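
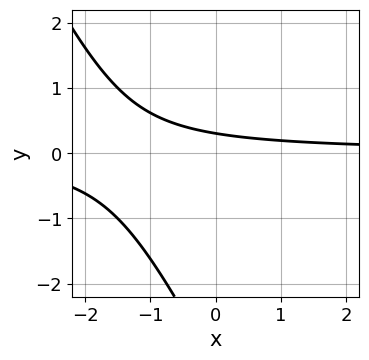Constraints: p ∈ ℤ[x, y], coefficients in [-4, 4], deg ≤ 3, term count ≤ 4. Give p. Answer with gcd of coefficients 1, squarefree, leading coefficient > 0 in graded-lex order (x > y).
2*x*y + y^2 + 3*y - 1

The degree is 2 — the shape is more complex than any degree-1 curve.
From the axis intercepts and sections: no x-intercept at any integer in the box.
Together with the visible shape, these determine p as stated.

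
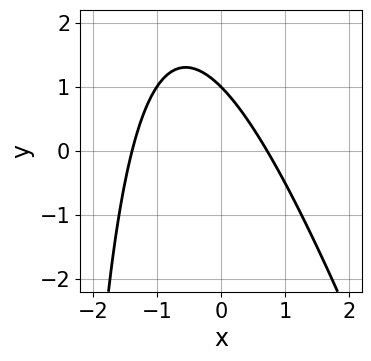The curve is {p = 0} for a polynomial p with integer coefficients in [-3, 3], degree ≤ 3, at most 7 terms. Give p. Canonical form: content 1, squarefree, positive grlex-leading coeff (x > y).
3*x^2 + x*y + 2*x + 3*y - 3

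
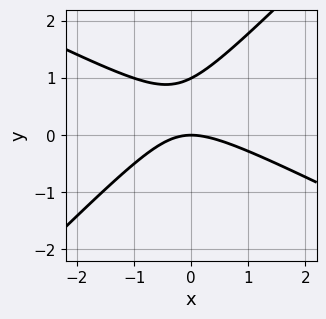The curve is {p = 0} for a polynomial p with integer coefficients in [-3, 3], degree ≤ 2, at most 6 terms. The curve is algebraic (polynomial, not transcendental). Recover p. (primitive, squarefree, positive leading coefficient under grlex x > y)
x^2 + x*y - 2*y^2 + 2*y

First, the degree is 2 — a generic line meets the curve in up to 2 points.
Next, from the axis intercepts and sections: among the integer gridlines, it crosses the y-axis at y ∈ {0, 1}; it meets the x-axis at x = 0 (among the integer gridlines).
Finally, the integer polynomial consistent with all of this is the stated p.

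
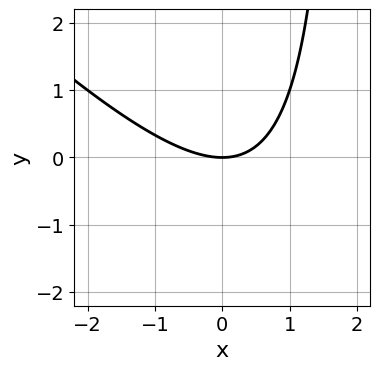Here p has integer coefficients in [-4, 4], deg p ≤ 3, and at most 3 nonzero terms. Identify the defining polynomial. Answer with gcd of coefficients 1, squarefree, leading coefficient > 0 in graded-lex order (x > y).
x^2 + x*y - 2*y

(a) deg p = 2. The shape is more complex than any degree-1 curve.
(b) From the axis intercepts and sections: one y-axis crossing is at y = 0; it meets the x-axis at x = 0 (among the integer gridlines).
(c) The integer polynomial consistent with all of this is the stated p.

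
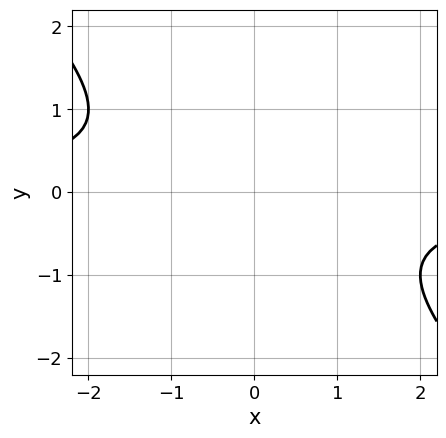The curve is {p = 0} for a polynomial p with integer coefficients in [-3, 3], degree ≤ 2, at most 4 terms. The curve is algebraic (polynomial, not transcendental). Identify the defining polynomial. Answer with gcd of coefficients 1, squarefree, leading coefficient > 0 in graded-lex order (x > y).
1. The degree is 2 — the shape is more complex than any degree-1 curve.
2. From the visible intercepts: the curve avoids every integer y-axis point in the box; no x-intercept at any integer in the box.
3. Matching integer coefficients to the picture gives p.

x*y + y^2 + 1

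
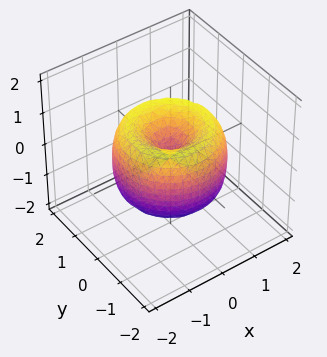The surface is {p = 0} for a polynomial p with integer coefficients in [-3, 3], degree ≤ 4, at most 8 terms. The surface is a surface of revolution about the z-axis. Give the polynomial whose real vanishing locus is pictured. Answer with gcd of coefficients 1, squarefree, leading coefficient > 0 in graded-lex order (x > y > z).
The degree is 4 — the shape is more complex than any degree-3 surface.
Symmetry: the surface is invariant under rotation about z: p = q(x² + y², z).
Against the integer gridlines: one z-axis crossing is at z = 0; a circular section at z = 0 has radius between 1 and 2.
Assembling these constraints gives the stated polynomial.

x^4 + 2*x^2*y^2 + y^4 - 2*x^2 - 2*y^2 + z^2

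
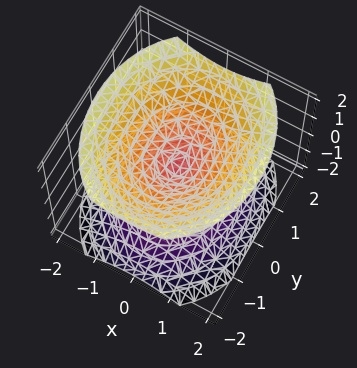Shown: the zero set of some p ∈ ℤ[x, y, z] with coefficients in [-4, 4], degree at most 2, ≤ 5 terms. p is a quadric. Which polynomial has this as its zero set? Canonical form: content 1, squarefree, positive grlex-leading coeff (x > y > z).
3*x^2 + 2*y^2 - 3*z^2

1. The picture has 2 separate pieces.
2. deg p = 2.
3. Symmetries: the y ↦ −y reflection is a symmetry, so y appears only in even powers; the z ↦ −z reflection is a symmetry, so z appears only in even powers; it's symmetric under x → −x, forcing even powers of x.
4. Checking where it meets the axes: it crosses the y-axis at the gridline y = 0; one z-axis crossing is at z = 0; it meets the x-axis at x = 0 (among the integer gridlines).
5. Assembling these constraints gives the stated polynomial.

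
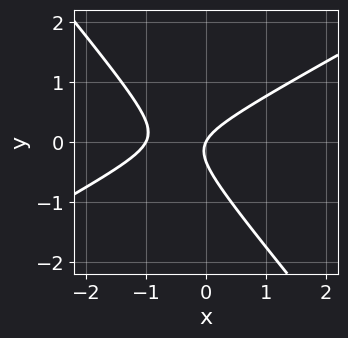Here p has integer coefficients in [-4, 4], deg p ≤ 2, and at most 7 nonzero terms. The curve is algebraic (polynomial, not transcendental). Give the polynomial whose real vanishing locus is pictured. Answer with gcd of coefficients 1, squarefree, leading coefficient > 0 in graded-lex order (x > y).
1. The degree is 2 — no degree-1 curve has this shape.
2. Reading off the gridlines: among the integer gridlines, it crosses the x-axis at x ∈ {-1, 0}; it crosses the y-axis at the gridline y = 0.
3. Matching integer coefficients to the picture gives p.

2*x^2 - 2*x*y - 3*y^2 + 2*x - y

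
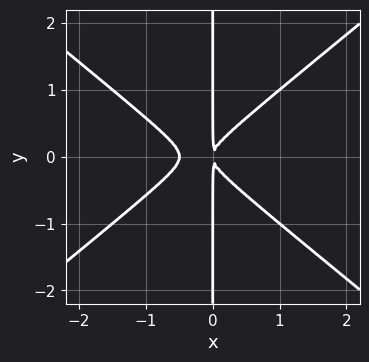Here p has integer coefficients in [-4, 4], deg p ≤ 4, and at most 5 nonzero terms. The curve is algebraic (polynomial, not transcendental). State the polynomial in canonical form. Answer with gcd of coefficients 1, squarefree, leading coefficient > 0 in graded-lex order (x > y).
2*x^3 - 3*x*y^2 + x^2

deg p = 3.
Symmetries: mirror symmetry y ↦ −y ⇒ only even powers of y.
From the axis intercepts and sections: the visible y-axis segment lies entirely on the curve.
Solving for integer coefficients yields p as stated.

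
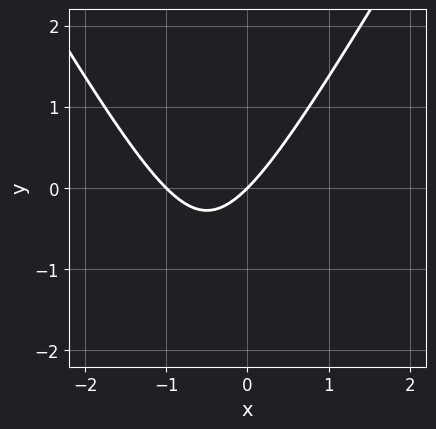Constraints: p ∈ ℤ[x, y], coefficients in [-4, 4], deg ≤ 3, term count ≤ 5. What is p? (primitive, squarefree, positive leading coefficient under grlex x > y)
First, degree: no degree-1 curve has this shape, so deg p = 2.
Next, from the axis intercepts and sections: it meets the y-axis at y = 0 (among the integer gridlines); the x-axis gridline crossings are at x ∈ {-1, 0}.
Finally, matching integer coefficients to the picture gives p.

3*x^2 - y^2 + 3*x - 3*y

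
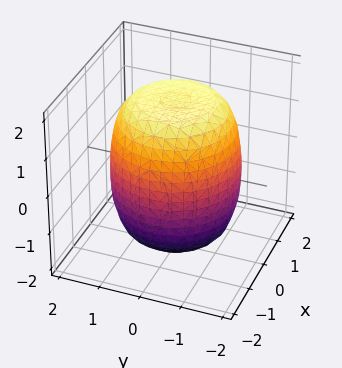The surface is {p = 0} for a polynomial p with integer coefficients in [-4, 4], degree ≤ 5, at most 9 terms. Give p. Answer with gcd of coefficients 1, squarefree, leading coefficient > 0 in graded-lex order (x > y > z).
x^4 + 2*x^2*y^2 + y^4 - x^2 - y^2 + z^2 - 3

First, deg p = 4. The shape is more complex than any degree-3 surface.
Next, by symmetry, the surface is invariant under rotation about z: p = q(x² + y², z).
Then, from the axis intercepts and sections: a circular section at z = 1 has radius between 1 and 2.
Finally, fitting integer coefficients to these (and the overall shape) gives p.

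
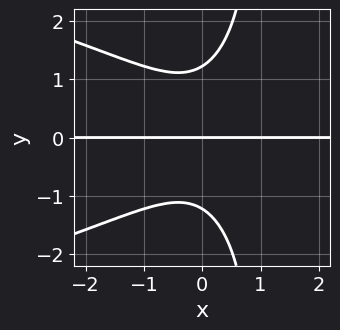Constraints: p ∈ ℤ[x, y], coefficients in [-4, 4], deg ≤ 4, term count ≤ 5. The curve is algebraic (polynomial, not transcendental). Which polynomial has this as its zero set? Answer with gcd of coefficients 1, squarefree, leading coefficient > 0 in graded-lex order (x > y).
2*x*y^3 + 3*x^2*y - 2*y^3 + 3*y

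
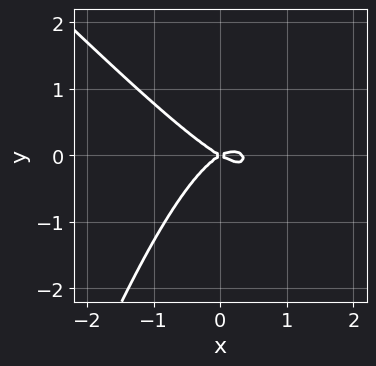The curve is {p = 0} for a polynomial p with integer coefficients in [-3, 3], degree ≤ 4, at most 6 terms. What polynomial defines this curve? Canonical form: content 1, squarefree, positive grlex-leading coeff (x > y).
First, the degree is 3 — a generic line meets the curve in up to 3 points.
Next, observable constraints: it crosses the x-axis at the gridline x = 0; it meets the y-axis at y = 0 (among the integer gridlines).
Finally, assembling these constraints gives the stated polynomial.

3*x^3 + 2*x^2*y - x*y^2 - x^2 + 3*y^2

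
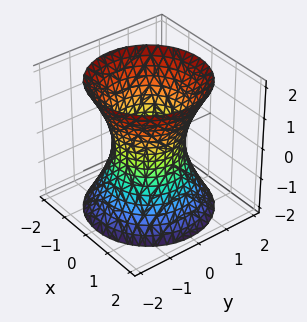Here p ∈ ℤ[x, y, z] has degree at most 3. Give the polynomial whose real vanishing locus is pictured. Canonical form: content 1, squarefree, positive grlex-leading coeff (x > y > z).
2*x^2 + 2*y^2 - z^2 - 2

First, degree: one connected sheet with a waist; a quadric, so deg p = 2.
Next, symmetries: rotational symmetry about the z-axis ⇒ p depends on x, y only through x² + y²; the z ↦ −z reflection is a symmetry, so z appears only in even powers.
Then, from the axis intercepts and sections: the x-axis gridline crossings are at x ∈ {-1, 1}; a circular section at z = -2 has radius between 1 and 2; among the integer gridlines, it crosses the y-axis at y ∈ {-1, 1}; no z-intercept at any integer in the box.
Finally, matching integer coefficients to the picture gives p.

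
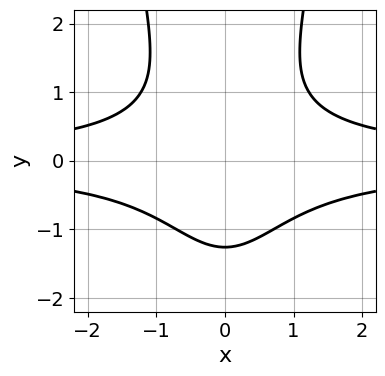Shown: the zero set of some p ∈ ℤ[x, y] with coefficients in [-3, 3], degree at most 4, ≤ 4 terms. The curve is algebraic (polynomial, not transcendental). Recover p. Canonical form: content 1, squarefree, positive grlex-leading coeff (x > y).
2*x^2*y^2 - y^3 - 2

1. deg p = 4. A generic line meets the curve in up to 4 points.
2. Symmetries: the x ↦ −x reflection is a symmetry, so x appears only in even powers.
3. Against the integer gridlines: no x-intercept at any integer in the box.
4. Fitting integer coefficients to these (and the overall shape) gives p.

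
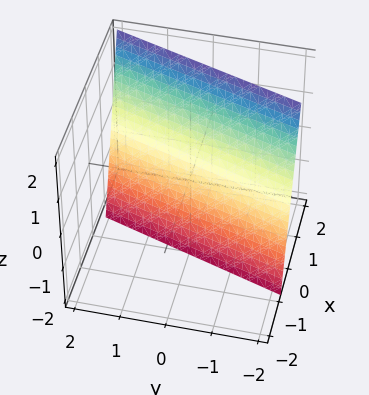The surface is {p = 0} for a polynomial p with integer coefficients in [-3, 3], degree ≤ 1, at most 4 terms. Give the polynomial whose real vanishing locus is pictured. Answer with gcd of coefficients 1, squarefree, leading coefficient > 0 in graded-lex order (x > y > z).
1. Degree: the surface is flat (a plane), so deg p = 1.
2. Reading off the gridlines: it meets the z-axis at z = -2 (among the integer gridlines); it crosses the y-axis at the gridline y = -2.
3. Matching integer coefficients to the picture gives p.

3*x - y - z - 2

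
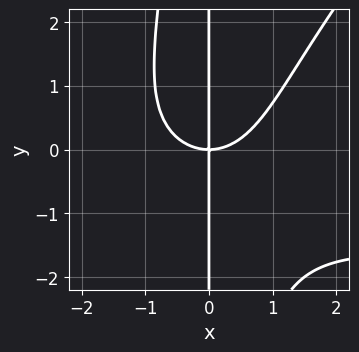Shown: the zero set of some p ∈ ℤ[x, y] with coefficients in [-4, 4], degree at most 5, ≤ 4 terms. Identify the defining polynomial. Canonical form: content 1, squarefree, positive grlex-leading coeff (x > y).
(a) The degree is 4 — a generic line meets the curve in up to 4 points.
(b) Against the integer gridlines: it meets the x-axis at x = 0 (among the integer gridlines); every point of the y-axis in the box is on the curve.
(c) Together with the visible shape, these determine p as stated.

x^3*y - x^2*y^2 + 2*x^3 - 3*x*y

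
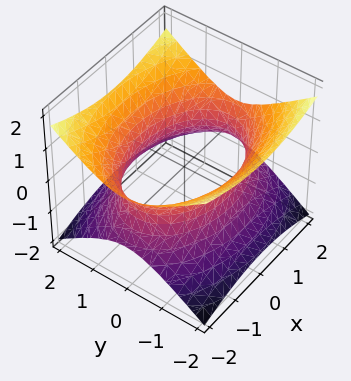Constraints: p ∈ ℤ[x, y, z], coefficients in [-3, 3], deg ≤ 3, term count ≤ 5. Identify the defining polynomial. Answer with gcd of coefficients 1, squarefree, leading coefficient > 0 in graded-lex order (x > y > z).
x^2 + 2*y^2 - 3*z^2 - 3

Degree: one connected sheet with a waist; a quadric, so deg p = 2.
Symmetries: it's symmetric under z → −z, forcing even powers of z; the y ↦ −y reflection is a symmetry, so y appears only in even powers; mirror symmetry x ↦ −x ⇒ only even powers of x.
From the axis intercepts and sections: the surface avoids every integer z-axis point in the box.
Fitting integer coefficients to these (and the overall shape) gives p.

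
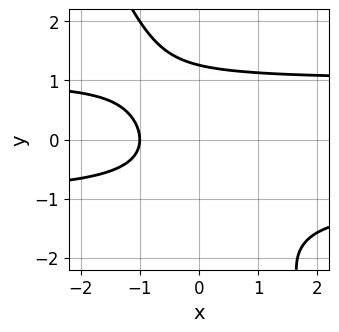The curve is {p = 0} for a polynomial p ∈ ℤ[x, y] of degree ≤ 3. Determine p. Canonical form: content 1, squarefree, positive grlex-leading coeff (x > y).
(a) The degree is 3 — no degree-2 curve has this shape.
(b) Against the integer gridlines: one x-axis crossing is at x = -1.
(c) These observations pin down the coefficients.

2*x*y^2 + y^3 - 2*x - 2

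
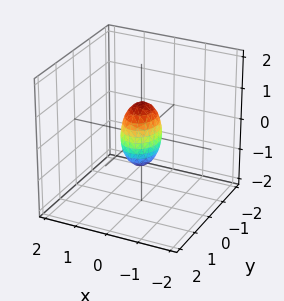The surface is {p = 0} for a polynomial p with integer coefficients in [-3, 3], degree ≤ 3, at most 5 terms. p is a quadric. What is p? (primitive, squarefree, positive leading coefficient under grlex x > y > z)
3*x^2 + 2*y^2 + z^2 - 1

1. The degree is 2 — a closed, bounded, convex surface; a quadric.
2. Symmetries: it's symmetric under y → −y, forcing even powers of y; mirror symmetry z ↦ −z ⇒ only even powers of z; mirror symmetry x ↦ −x ⇒ only even powers of x.
3. From the visible intercepts: among the integer gridlines, it crosses the z-axis at z ∈ {-1, 1}.
4. Fitting integer coefficients to these (and the overall shape) gives p.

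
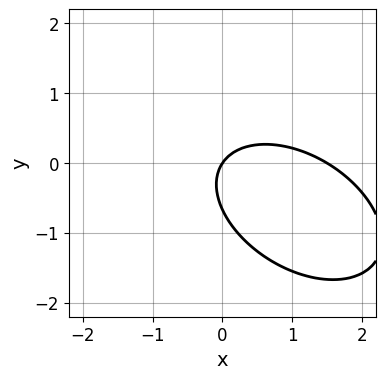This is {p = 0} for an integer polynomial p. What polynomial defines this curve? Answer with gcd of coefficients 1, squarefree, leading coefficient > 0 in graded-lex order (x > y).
2*x^2 + 2*x*y + 3*y^2 - 3*x + 2*y

First, the degree is 2 — a generic line meets the curve in up to 2 points.
Then, observable constraints: one y-axis crossing is at y = 0; one x-axis crossing is at x = 0.
Finally, matching integer coefficients to the picture gives p.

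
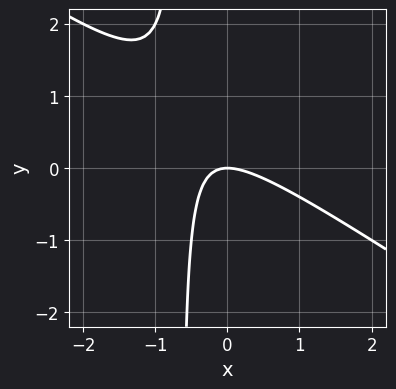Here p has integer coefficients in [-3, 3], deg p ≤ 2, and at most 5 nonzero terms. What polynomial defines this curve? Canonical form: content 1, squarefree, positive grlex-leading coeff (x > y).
1. The degree is 2 — a generic line meets the curve in up to 2 points.
2. Against the integer gridlines: it meets the y-axis at y = 0 (among the integer gridlines); it crosses the x-axis at the gridline x = 0.
3. Fitting integer coefficients to these (and the overall shape) gives p.

2*x^2 + 3*x*y + 2*y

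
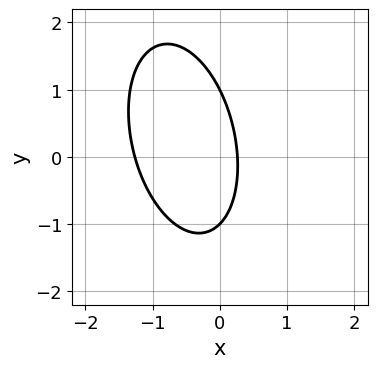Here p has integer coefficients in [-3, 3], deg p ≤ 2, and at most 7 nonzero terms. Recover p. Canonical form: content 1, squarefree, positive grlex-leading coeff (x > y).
First, degree: a generic line meets the curve in up to 2 points, so deg p = 2.
Next, against the integer gridlines: the y-axis gridline crossings are at y ∈ {-1, 1}.
Finally, solving for integer coefficients yields p as stated.

3*x^2 + x*y + y^2 + 3*x - 1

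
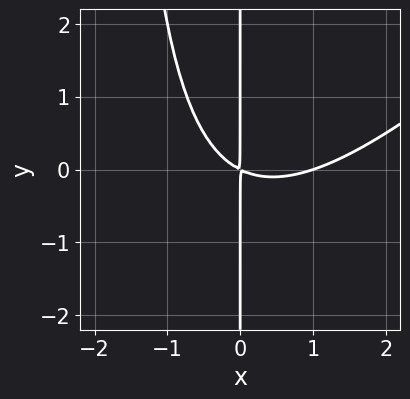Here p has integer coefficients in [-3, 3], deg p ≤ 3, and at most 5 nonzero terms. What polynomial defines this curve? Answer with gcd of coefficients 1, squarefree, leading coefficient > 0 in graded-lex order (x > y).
x^3 - x^2*y - x^2 - 2*x*y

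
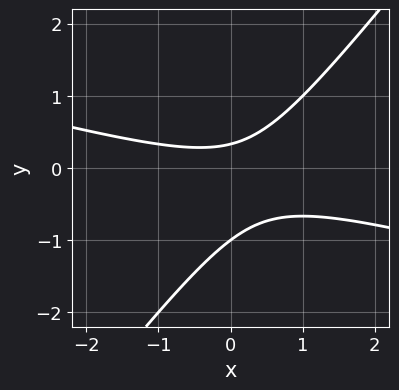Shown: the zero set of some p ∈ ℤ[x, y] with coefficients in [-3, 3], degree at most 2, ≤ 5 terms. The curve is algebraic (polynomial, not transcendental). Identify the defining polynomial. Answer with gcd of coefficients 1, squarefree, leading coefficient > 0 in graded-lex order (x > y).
1. Degree: no degree-1 curve has this shape, so deg p = 2.
2. Against the integer gridlines: it misses every integer gridline on the x-axis; it crosses the y-axis at the gridline y = -1.
3. Matching integer coefficients to the picture gives p.

x^2 + 3*x*y - 3*y^2 - 2*y + 1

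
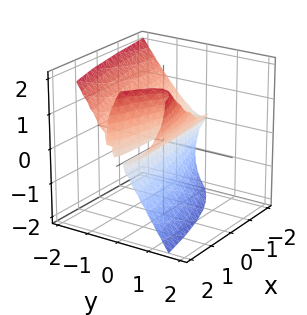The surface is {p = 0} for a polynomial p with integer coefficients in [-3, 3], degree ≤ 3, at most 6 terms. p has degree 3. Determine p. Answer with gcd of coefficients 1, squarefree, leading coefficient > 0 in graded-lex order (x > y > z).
First, degree: a generic line meets the surface in up to 3 points, so deg p = 3.
Then, against the integer gridlines: it crosses the y-axis at the gridline y = 0; every point of the x-axis in the box is on the surface.
Finally, fitting integer coefficients to these (and the overall shape) gives p.

x*z^2 - 3*y^3 - z^3 + 3*y*z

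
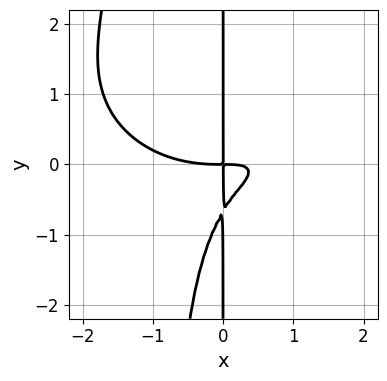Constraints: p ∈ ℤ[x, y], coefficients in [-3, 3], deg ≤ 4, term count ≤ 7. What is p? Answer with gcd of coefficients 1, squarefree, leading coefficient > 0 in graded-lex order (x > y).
First, degree: no degree-3 curve has this shape, so deg p = 4.
Next, from the axis intercepts and sections: the visible y-axis segment lies entirely on the curve.
Finally, these observations pin down the coefficients.

x^4 + 3*x^2*y^2 - 3*x^2*y + 3*x*y^2 + 2*x*y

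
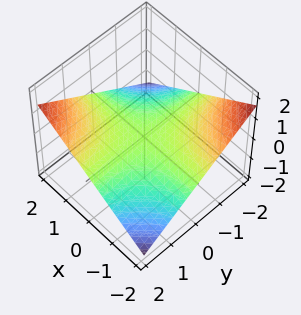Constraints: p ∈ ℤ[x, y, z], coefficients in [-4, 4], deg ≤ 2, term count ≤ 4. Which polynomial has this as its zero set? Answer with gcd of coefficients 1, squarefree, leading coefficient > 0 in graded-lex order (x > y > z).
x*y - 3*z

First, the degree is 2 — a hyperbolic paraboloid; a quadric.
Then, against the integer gridlines: every point of the x-axis in the box is on the surface; it meets the z-axis at z = 0 (among the integer gridlines); every point of the y-axis in the box is on the surface.
Finally, together with the visible shape, these determine p as stated.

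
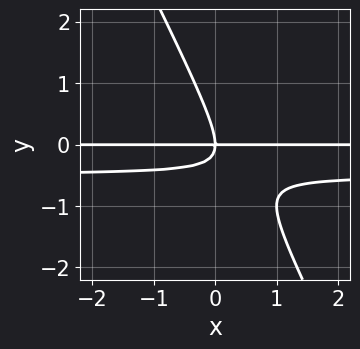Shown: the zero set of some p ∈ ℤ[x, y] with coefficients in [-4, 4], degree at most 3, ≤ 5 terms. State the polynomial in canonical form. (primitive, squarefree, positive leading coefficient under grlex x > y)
2*x*y^2 + y^3 + x*y

(a) The degree is 3 — a generic line meets the curve in up to 3 points.
(b) From the axis intercepts and sections: the visible x-axis segment lies entirely on the curve; one y-axis crossing is at y = 0.
(c) These observations pin down the coefficients.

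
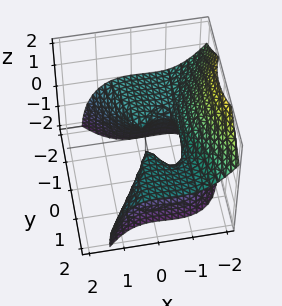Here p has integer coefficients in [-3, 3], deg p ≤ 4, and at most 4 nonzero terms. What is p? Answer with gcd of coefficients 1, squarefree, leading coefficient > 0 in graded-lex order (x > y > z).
x^3 + y^2*z + x^2 + z^2

First, deg p = 3. No degree-2 surface has this shape.
Then, against the integer gridlines: it meets the x-axis at x = -1 (among the integer gridlines); the visible y-axis segment lies entirely on the surface.
Finally, putting this together gives p.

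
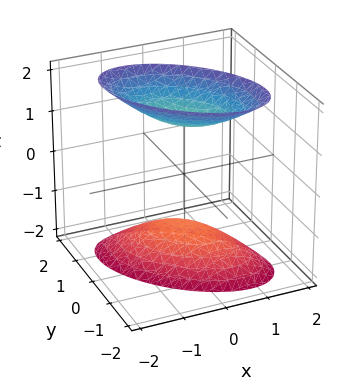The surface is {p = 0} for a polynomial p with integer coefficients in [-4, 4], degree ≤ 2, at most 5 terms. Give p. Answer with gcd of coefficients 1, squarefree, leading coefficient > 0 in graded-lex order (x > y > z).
First, I count 2 distinct pieces.
Next, degree: no degree-1 surface has this shape, so deg p = 2.
Then, reading off the gridlines: no x-intercept at any integer in the box; it misses every integer gridline on the y-axis.
Finally, these observations pin down the coefficients.

3*x^2 + 3*x*y + 3*y^2 - 2*z^2 + 3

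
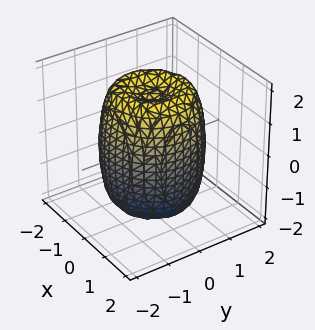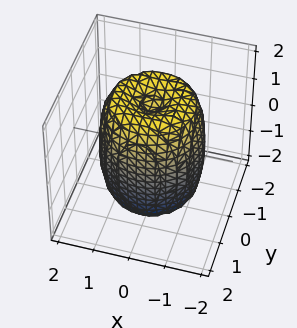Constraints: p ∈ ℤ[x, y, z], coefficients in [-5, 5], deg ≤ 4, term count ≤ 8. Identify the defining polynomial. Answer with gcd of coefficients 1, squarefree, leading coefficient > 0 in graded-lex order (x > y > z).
2*x^4 + 4*x^2*y^2 + 2*y^4 - 3*x^2 - 3*y^2 + z^2 - 2

deg p = 4.
Symmetries: rotational symmetry about the z-axis ⇒ p depends on x, y only through x² + y².
Checking where it meets the axes: a circular section at z = 0 has radius between 1 and 2.
These observations pin down the coefficients.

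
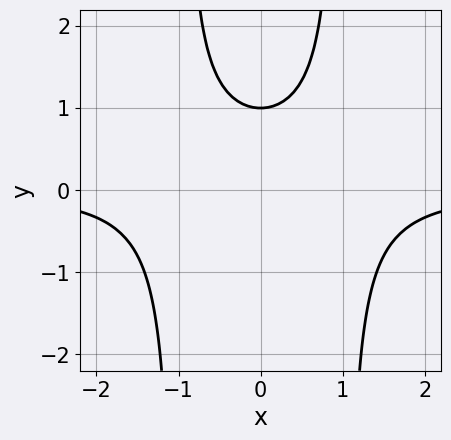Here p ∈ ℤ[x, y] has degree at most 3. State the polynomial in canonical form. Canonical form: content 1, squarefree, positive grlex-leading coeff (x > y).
First, degree: the shape is more complex than any degree-2 curve, so deg p = 3.
Next, symmetries: it's symmetric under x → −x, forcing even powers of x.
Next, reading off the gridlines: it meets the y-axis at y = 1 (among the integer gridlines); it misses every integer gridline on the x-axis.
Finally, fitting integer coefficients to these (and the overall shape) gives p.

x^2*y - y + 1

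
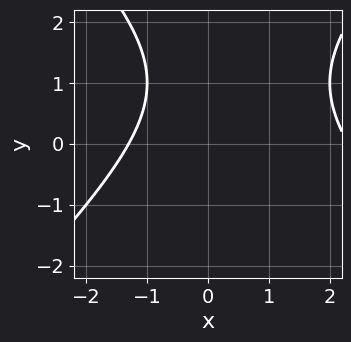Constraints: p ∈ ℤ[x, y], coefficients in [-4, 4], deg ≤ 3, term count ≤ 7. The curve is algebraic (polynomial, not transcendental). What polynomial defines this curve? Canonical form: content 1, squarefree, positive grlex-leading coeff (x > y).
x^2 - y^2 - x + 2*y - 3

1. Degree: the shape is more complex than any degree-1 curve, so deg p = 2.
2. Reading off the gridlines: it misses every integer gridline on the y-axis.
3. Fitting integer coefficients to these (and the overall shape) gives p.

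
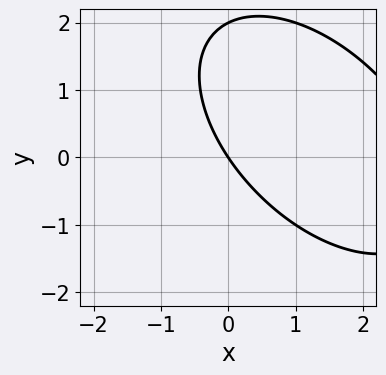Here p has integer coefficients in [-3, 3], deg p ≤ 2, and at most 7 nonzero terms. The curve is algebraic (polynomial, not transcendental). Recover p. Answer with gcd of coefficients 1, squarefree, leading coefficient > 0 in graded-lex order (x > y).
(a) The degree is 2 — no degree-1 curve has this shape.
(b) Against the integer gridlines: the y-axis gridline crossings are at y ∈ {0, 2}; it crosses the x-axis at the gridline x = 0.
(c) The integer polynomial consistent with all of this is the stated p.

x^2 + x*y + y^2 - 3*x - 2*y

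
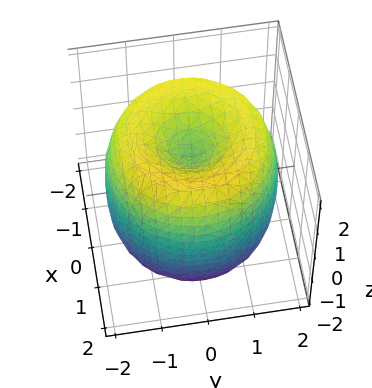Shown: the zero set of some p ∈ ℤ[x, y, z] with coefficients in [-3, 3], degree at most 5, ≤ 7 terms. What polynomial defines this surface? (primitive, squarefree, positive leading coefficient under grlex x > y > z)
deg p = 4. No degree-3 surface has this shape.
Symmetries: rotational symmetry about the z-axis ⇒ p depends on x, y only through x² + y².
From the axis intercepts and sections: a circular section at z = -1 has radius between 1 and 2; the z-axis gridline crossings are at z ∈ {-1, 1}.
Fitting integer coefficients to these (and the overall shape) gives p.

x^4 + 2*x^2*y^2 + y^4 - 3*x^2 - 3*y^2 + z^2 - 1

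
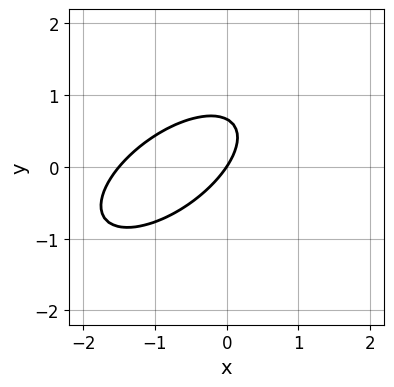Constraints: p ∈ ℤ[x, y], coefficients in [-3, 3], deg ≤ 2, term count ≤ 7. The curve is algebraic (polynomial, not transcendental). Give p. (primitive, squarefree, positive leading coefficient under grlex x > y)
(a) Degree: the shape is more complex than any degree-1 curve, so deg p = 2.
(b) Against the integer gridlines: it crosses the x-axis at the gridline x = 0; one y-axis crossing is at y = 0.
(c) Fitting integer coefficients to these (and the overall shape) gives p.

2*x^2 - 3*x*y + 3*y^2 + 3*x - 2*y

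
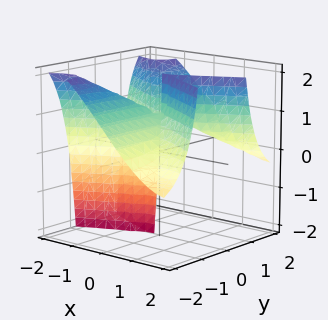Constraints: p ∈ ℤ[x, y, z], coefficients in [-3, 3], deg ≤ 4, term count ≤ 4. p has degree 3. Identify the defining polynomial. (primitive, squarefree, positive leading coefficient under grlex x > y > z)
Degree: no degree-2 surface has this shape, so deg p = 3.
From the visible intercepts: one y-axis crossing is at y = 0; one x-axis crossing is at x = 0; the visible z-axis segment lies entirely on the surface.
Together with the visible shape, these determine p as stated.

x^3 - 3*x*y^2 - 3*y^2*z + 3*y^2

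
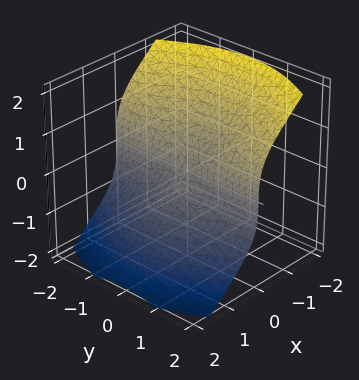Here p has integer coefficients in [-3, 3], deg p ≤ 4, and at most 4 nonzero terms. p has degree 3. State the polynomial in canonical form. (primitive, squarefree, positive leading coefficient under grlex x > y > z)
x^3 + x*y^2 + z^3

1. Degree: no degree-2 surface has this shape, so deg p = 3.
2. Against the integer gridlines: it crosses the x-axis at the gridline x = 0; every point of the y-axis in the box is on the surface; one z-axis crossing is at z = 0.
3. These observations pin down the coefficients.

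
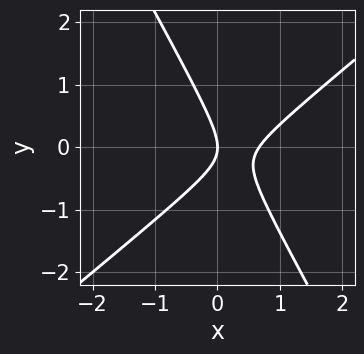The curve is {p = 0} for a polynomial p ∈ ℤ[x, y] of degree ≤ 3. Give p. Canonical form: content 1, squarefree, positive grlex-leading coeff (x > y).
3*x^2 - 2*x*y - 2*y^2 - 2*x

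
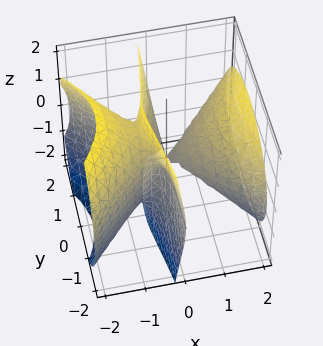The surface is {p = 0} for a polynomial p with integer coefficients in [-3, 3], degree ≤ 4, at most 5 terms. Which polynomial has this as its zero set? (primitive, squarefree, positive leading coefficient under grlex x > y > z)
(a) I count 2 distinct pieces.
(b) The degree is 3 — the shape is more complex than any degree-2 surface.
(c) Observable constraints: it meets the z-axis at z = 0 (among the integer gridlines); it crosses the x-axis at the gridline x = 0; the visible y-axis segment lies entirely on the surface.
(d) Assembling these constraints gives the stated polynomial.

2*x^3 - 2*x*y^2 - 2*x*z^2 - z^2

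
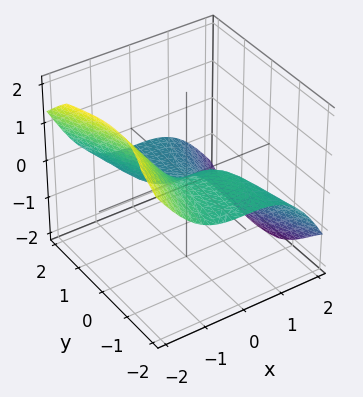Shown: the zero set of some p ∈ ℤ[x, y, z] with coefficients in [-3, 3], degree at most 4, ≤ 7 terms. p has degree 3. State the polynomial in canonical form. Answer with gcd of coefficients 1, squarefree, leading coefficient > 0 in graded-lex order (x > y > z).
First, degree: a generic line meets the surface in up to 3 points, so deg p = 3.
Then, reading off the gridlines: one z-axis crossing is at z = 0; it crosses the x-axis at the gridline x = 0.
Finally, fitting integer coefficients to these (and the overall shape) gives p.

2*x^3 + 2*y^2*z + z^3 + 2*y + 2*z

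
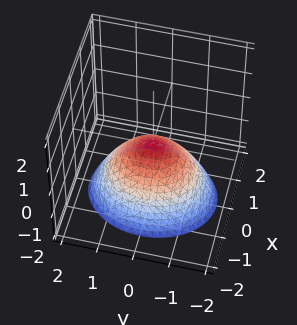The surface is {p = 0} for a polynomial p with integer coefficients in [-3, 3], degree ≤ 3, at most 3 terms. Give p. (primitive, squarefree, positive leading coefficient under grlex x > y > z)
3*x^2 + 2*y^2 + 3*z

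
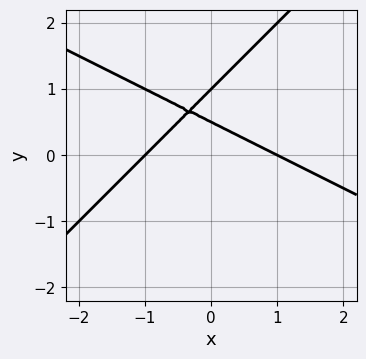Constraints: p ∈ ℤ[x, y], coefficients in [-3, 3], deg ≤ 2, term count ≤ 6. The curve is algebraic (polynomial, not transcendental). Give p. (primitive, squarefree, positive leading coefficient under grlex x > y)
x^2 + x*y - 2*y^2 + 3*y - 1

(a) The degree is 2 — the shape is more complex than any degree-1 curve.
(b) Reading off the gridlines: among the integer gridlines, it crosses the x-axis at x ∈ {-1, 1}; it meets the y-axis at y = 1 (among the integer gridlines).
(c) Putting this together gives p.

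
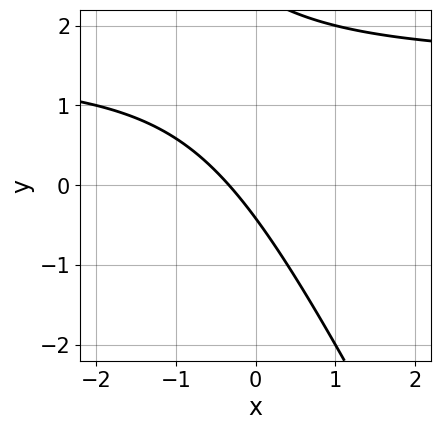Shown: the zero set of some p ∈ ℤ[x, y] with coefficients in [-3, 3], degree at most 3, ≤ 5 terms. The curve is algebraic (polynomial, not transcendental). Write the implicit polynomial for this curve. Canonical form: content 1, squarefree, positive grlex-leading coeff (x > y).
2*x*y + y^2 - 3*x - 2*y - 1

First, the degree is 2 — the shape is more complex than any degree-1 curve.
Finally, the integer polynomial consistent with all of this is the stated p.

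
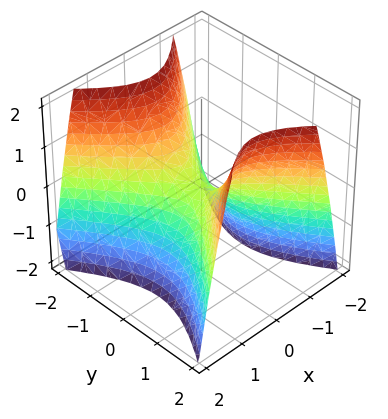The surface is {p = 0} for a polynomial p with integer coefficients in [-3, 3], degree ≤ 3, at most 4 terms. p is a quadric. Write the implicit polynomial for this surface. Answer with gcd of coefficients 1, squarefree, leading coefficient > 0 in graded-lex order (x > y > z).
3*x^2 - 2*y^2 + 2*z

The degree is 2 — a saddle surface; a quadric.
Symmetries: the x ↦ −x reflection is a symmetry, so x appears only in even powers; the y ↦ −y reflection is a symmetry, so y appears only in even powers.
Reading off the gridlines: one y-axis crossing is at y = 0; it crosses the z-axis at the gridline z = 0; one x-axis crossing is at x = 0.
Solving for integer coefficients yields p as stated.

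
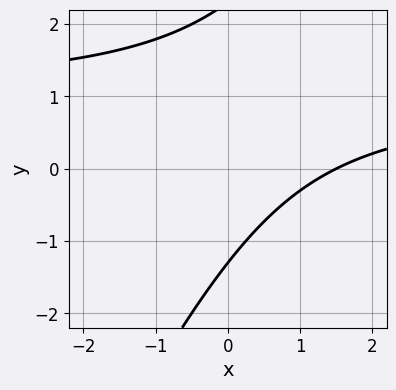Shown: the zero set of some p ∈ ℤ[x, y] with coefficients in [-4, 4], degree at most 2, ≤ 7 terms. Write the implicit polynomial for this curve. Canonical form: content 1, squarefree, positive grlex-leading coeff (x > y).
The degree is 2 — a generic line meets the curve in up to 2 points.
The integer polynomial consistent with all of this is the stated p.

2*x*y - y^2 - 2*x + y + 3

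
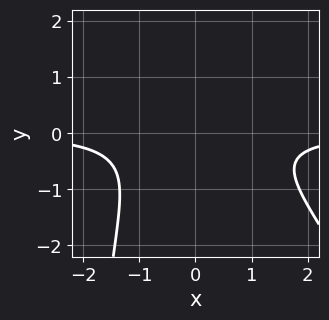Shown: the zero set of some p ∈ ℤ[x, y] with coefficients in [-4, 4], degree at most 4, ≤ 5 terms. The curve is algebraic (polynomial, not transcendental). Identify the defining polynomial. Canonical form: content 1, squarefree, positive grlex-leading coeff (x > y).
2*x^2*y + x*y^2 + 3*y^2 + 2

First, degree: the shape is more complex than any degree-2 curve, so deg p = 3.
Next, against the integer gridlines: the curve avoids every integer y-axis point in the box; no x-intercept at any integer in the box.
Finally, the integer polynomial consistent with all of this is the stated p.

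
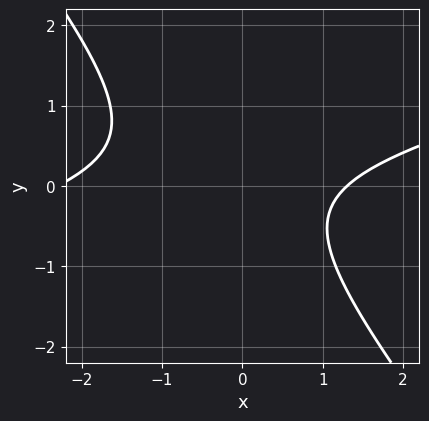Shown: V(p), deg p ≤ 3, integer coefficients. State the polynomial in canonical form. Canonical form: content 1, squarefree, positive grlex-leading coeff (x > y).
(a) Degree: the shape is more complex than any degree-1 curve, so deg p = 2.
(b) From the axis intercepts and sections: it misses every integer gridline on the y-axis.
(c) The integer polynomial consistent with all of this is the stated p.

x^2 - 3*x*y - 3*y^2 + x - 3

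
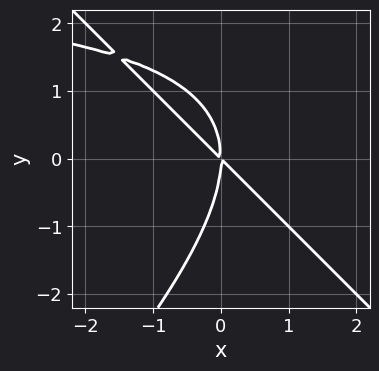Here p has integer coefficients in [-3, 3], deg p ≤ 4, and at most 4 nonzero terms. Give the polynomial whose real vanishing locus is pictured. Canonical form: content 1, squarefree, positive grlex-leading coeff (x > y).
deg p = 3. A generic line meets the curve in up to 3 points.
From the visible intercepts: one y-axis crossing is at y = 0; it crosses the x-axis at the gridline x = 0.
Assembling these constraints gives the stated polynomial.

x^2*y - y^3 - 3*x^2 - 3*x*y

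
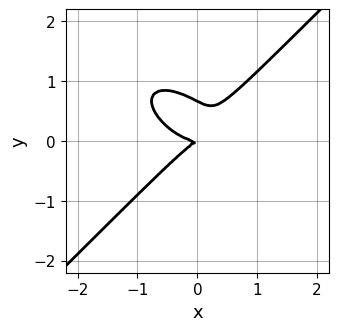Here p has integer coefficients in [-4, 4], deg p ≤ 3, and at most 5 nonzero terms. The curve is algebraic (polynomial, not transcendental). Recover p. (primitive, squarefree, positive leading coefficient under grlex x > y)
2*x^3 + x^2*y - 3*y^3 - x*y + 2*y^2

1. deg p = 3.
2. From the axis intercepts and sections: one y-axis crossing is at y = 0; it crosses the x-axis at the gridline x = 0.
3. These observations pin down the coefficients.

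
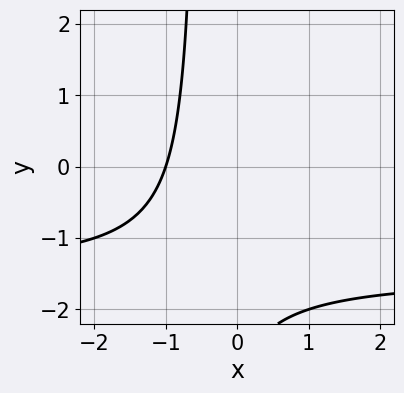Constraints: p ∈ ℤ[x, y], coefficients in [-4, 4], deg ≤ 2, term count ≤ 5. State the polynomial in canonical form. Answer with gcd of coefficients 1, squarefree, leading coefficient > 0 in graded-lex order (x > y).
2*x*y + 3*x + y + 3

(a) Degree: the shape is more complex than any degree-1 curve, so deg p = 2.
(b) Against the integer gridlines: it meets the x-axis at x = -1 (among the integer gridlines); no y-intercept at any integer in the box.
(c) Together with the visible shape, these determine p as stated.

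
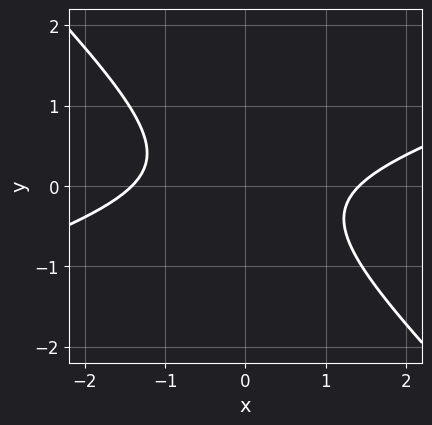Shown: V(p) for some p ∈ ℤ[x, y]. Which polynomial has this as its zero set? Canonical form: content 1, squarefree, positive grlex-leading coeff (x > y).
The degree is 2 — a generic line meets the curve in up to 2 points.
Reading off the gridlines: the curve avoids every integer y-axis point in the box.
Putting this together gives p.

x^2 - 2*x*y - 3*y^2 - 2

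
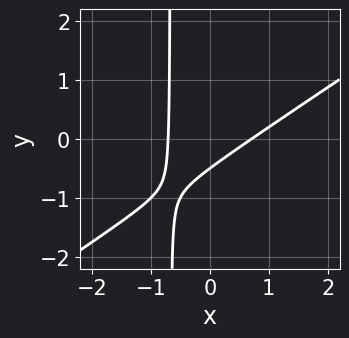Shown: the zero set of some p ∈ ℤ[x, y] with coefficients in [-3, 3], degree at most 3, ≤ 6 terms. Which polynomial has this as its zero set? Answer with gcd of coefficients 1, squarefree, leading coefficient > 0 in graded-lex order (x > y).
First, deg p = 2. No degree-1 curve has this shape.
Finally, matching integer coefficients to the picture gives p.

2*x^2 - 3*x*y - 2*y - 1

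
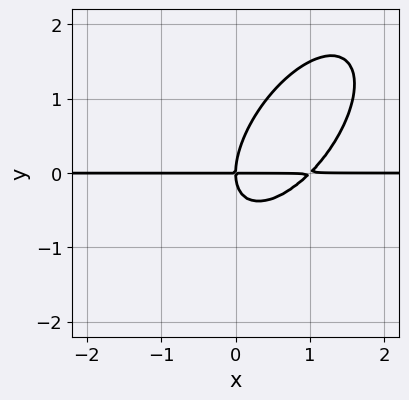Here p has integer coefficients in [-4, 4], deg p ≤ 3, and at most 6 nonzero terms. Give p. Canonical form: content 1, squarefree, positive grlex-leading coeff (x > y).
3*x^2*y - 3*x*y^2 + 2*y^3 - 3*x*y

deg p = 3. No degree-2 curve has this shape.
Reading off the gridlines: the visible x-axis segment lies entirely on the curve; one y-axis crossing is at y = 0.
Matching integer coefficients to the picture gives p.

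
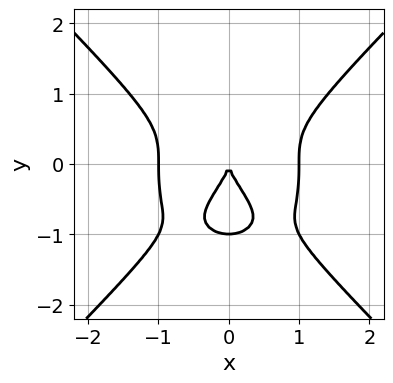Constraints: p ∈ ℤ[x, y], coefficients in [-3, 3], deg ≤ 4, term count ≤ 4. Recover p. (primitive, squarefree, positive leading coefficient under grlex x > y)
x^4 - y^4 - y^3 - x^2

Degree: a generic line meets the curve in up to 4 points, so deg p = 4.
Symmetries: mirror symmetry x ↦ −x ⇒ only even powers of x.
Observable constraints: the y-axis gridline crossings are at y ∈ {-1, 0}; among the integer gridlines, it crosses the x-axis at x ∈ {-1, 0, 1}.
These observations pin down the coefficients.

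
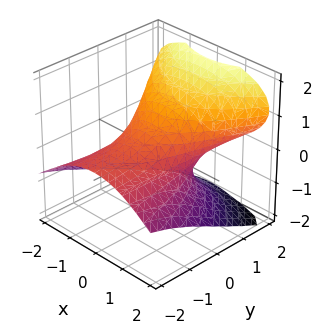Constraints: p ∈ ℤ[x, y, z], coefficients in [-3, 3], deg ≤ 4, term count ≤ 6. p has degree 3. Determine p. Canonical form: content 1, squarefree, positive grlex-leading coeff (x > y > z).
z^3 + x^2 - 2*y*z - 1

First, deg p = 3.
Then, from the axis intercepts and sections: it crosses the z-axis at the gridline z = 1; the x-axis gridline crossings are at x ∈ {-1, 1}.
Finally, these observations pin down the coefficients.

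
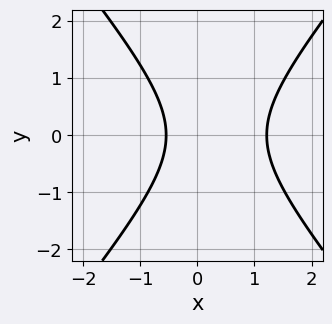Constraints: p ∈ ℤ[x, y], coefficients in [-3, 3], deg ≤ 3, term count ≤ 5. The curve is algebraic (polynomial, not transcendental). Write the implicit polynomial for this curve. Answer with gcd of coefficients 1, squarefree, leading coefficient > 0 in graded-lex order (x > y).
3*x^2 - 2*y^2 - 2*x - 2

The degree is 2 — a generic line meets the curve in up to 2 points.
Symmetries: mirror symmetry y ↦ −y ⇒ only even powers of y.
Observable constraints: the curve avoids every integer y-axis point in the box.
Assembling these constraints gives the stated polynomial.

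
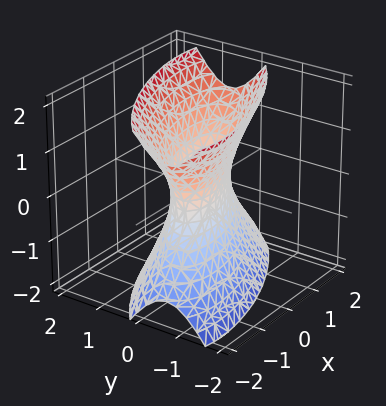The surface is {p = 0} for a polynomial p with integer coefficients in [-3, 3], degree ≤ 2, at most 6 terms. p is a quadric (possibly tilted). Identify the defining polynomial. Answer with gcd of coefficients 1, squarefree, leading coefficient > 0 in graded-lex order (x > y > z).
x^2 - 2*x*y + 3*y^2 - z^2 - 1

First, deg p = 2.
Then, checking where it meets the axes: it misses every integer gridline on the z-axis; among the integer gridlines, it crosses the x-axis at x ∈ {-1, 1}.
Finally, putting this together gives p.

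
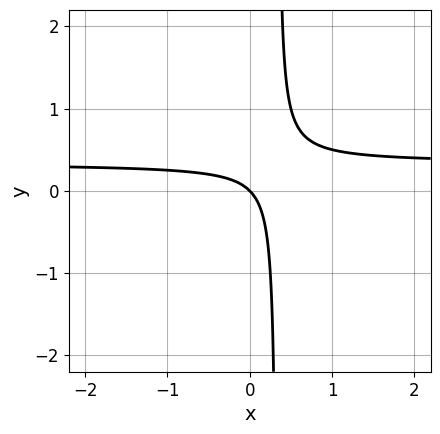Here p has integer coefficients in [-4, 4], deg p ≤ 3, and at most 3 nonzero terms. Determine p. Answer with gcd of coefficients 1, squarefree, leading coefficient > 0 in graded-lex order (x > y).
3*x*y - x - y

First, deg p = 2. The shape is more complex than any degree-1 curve.
Next, checking where it meets the axes: it meets the y-axis at y = 0 (among the integer gridlines); one x-axis crossing is at x = 0.
Finally, putting this together gives p.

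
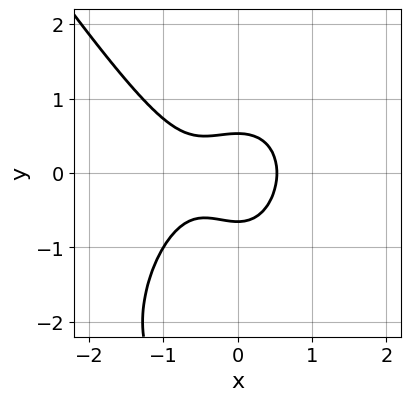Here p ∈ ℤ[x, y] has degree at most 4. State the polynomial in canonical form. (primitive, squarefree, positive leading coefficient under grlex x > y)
The degree is 3 — no degree-2 curve has this shape.
Solving for integer coefficients yields p as stated.

3*x^3 + y^3 + 2*x^2 + 3*y^2 - 1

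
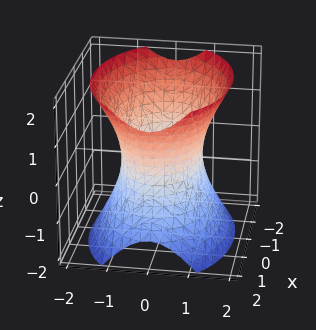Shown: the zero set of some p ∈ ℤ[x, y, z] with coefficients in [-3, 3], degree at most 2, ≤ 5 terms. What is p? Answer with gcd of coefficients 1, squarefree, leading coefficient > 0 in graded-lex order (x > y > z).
Degree: one connected sheet with a waist; a quadric, so deg p = 2.
Symmetries: it's symmetric under z → −z, forcing even powers of z; mirror symmetry x ↦ −x ⇒ only even powers of x; the y ↦ −y reflection is a symmetry, so y appears only in even powers.
Checking where it meets the axes: the y-axis gridline crossings are at y ∈ {-1, 1}; no z-intercept at any integer in the box.
Fitting integer coefficients to these (and the overall shape) gives p.

x^2 + 2*y^2 - z^2 - 2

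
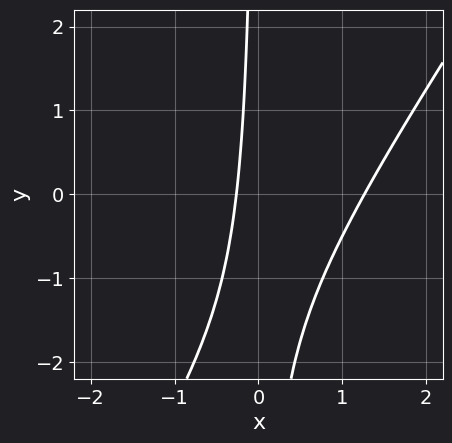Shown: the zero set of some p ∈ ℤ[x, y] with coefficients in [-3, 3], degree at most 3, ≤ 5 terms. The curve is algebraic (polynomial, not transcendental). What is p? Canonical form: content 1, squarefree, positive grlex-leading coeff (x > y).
1. Degree: the shape is more complex than any degree-1 curve, so deg p = 2.
2. From the axis intercepts and sections: no y-intercept at any integer in the box.
3. These observations pin down the coefficients.

3*x^2 - 2*x*y - 3*x - 1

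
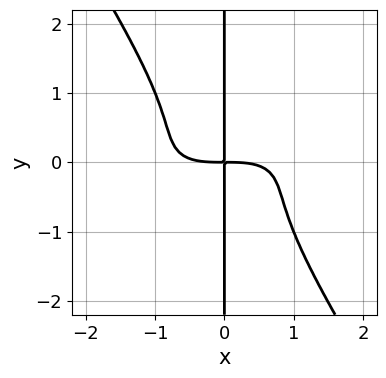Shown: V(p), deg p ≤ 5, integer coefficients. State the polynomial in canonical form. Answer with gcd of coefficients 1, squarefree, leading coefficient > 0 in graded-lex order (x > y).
x^4 - 2*x^3*y + 3*x^2*y^2 + 3*x*y^3 + 3*x*y

(a) deg p = 4.
(b) From the axis intercepts and sections: the visible y-axis segment lies entirely on the curve.
(c) Putting this together gives p.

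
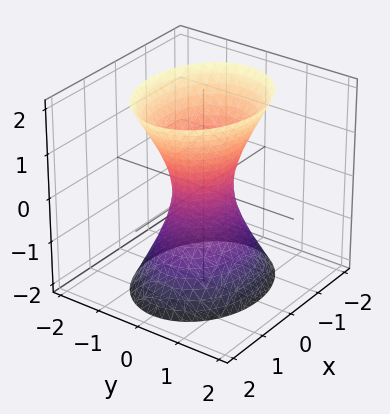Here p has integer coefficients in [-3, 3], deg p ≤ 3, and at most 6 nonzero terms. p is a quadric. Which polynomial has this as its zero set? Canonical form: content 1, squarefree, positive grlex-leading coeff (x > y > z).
2*x^2 + 3*y^2 - z^2 - 1

deg p = 2. One connected sheet with a waist; a quadric.
Symmetries: it's symmetric under y → −y, forcing even powers of y; it's symmetric under x → −x, forcing even powers of x; mirror symmetry z ↦ −z ⇒ only even powers of z.
From the axis intercepts and sections: no z-intercept at any integer in the box.
The integer polynomial consistent with all of this is the stated p.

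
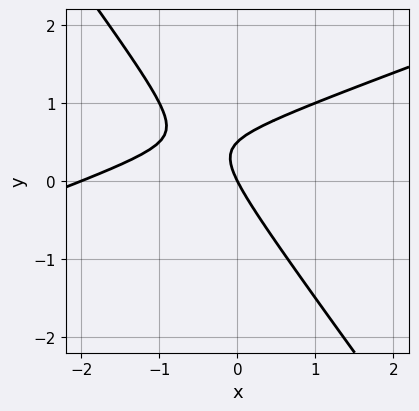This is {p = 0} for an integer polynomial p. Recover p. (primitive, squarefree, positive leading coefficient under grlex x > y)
1. Degree: the shape is more complex than any degree-1 curve, so deg p = 2.
2. From the visible intercepts: it crosses the y-axis at the gridline y = 0; among the integer gridlines, it crosses the x-axis at x ∈ {-2, 0}.
3. Matching integer coefficients to the picture gives p.

x^2 - 2*x*y - 2*y^2 + 2*x + y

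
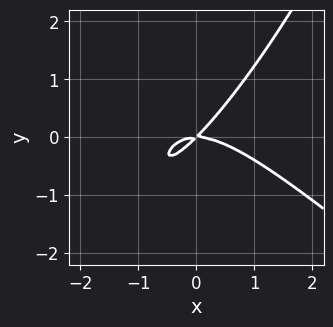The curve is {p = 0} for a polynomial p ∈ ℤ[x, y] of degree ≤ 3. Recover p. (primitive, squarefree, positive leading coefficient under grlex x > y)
2*x^3 - 2*x*y^2 + y^3 + 3*x*y - 3*y^2

First, the degree is 3 — a generic line meets the curve in up to 3 points.
Next, observable constraints: it meets the y-axis at y = 0 (among the integer gridlines); one x-axis crossing is at x = 0.
Finally, together with the visible shape, these determine p as stated.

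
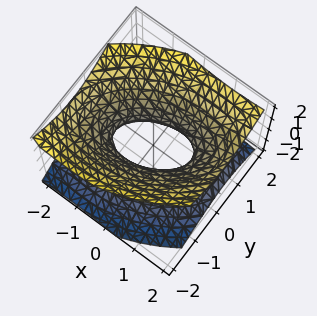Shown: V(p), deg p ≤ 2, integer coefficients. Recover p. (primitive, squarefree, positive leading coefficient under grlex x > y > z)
1. Degree: the shape is more complex than any degree-1 surface, so deg p = 2.
2. Reading off the gridlines: no z-intercept at any integer in the box; among the integer gridlines, it crosses the x-axis at x ∈ {-1, 1}.
3. Matching integer coefficients to the picture gives p.

x^2 - x*y + 2*y^2 - 2*z^2 - 1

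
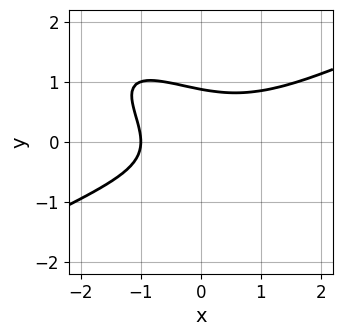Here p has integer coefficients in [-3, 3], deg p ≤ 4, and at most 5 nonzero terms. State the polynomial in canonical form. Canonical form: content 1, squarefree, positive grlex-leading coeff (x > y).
x^3 - 3*x*y^2 - 3*y^3 + x + 2

First, deg p = 3.
Next, reading off the gridlines: it meets the x-axis at x = -1 (among the integer gridlines).
Finally, putting this together gives p.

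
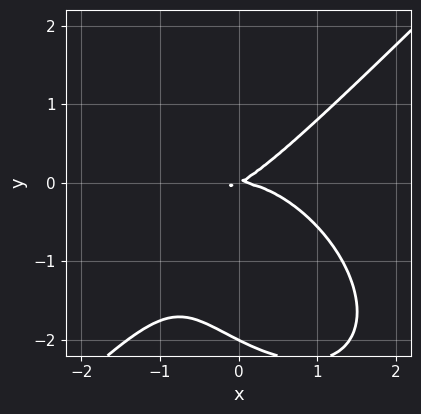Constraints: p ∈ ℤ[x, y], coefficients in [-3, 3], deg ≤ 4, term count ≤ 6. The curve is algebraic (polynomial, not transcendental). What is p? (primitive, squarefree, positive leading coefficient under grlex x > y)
(a) The degree is 3 — the shape is more complex than any degree-2 curve.
(b) From the visible intercepts: among the integer gridlines, it crosses the y-axis at y ∈ {-2, 0}; it meets the x-axis at x = 0 (among the integer gridlines).
(c) Putting this together gives p.

x^3 - y^3 + x*y - 2*y^2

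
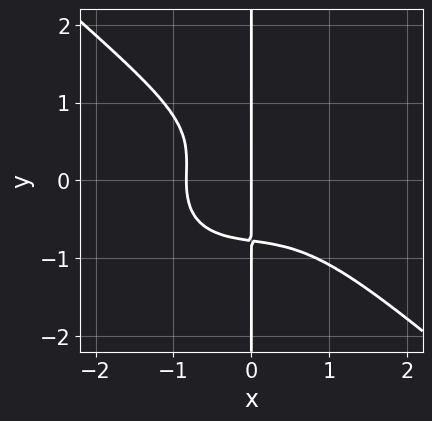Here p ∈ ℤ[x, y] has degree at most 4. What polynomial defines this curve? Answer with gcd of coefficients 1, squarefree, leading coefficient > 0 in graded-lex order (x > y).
First, degree: a generic line meets the curve in up to 4 points, so deg p = 4.
Then, checking where it meets the axes: the visible y-axis segment lies entirely on the curve; one x-axis crossing is at x = 0.
Finally, matching integer coefficients to the picture gives p.

2*x^4 + 3*x*y^3 - x*y^2 + x^2 + 2*x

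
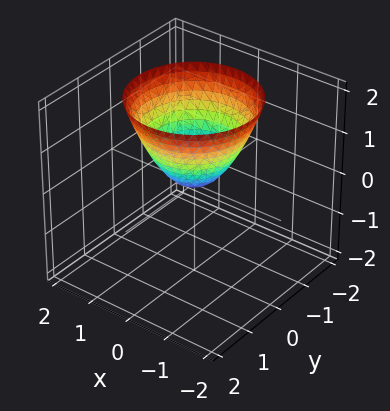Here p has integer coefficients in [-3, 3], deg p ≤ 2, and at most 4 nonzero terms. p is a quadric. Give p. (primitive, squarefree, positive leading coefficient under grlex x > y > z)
x^2 + y^2 - z

The degree is 2 — a single bowl opening along one axis; a quadric.
By symmetry, the z-axis is an axis of rotation, so x and y enter only as x² + y².
Against the integer gridlines: a circular section at z = 1 has radius exactly 1; it meets the y-axis at y = 0 (among the integer gridlines); it meets the z-axis at z = 0 (among the integer gridlines).
Solving for integer coefficients yields p as stated.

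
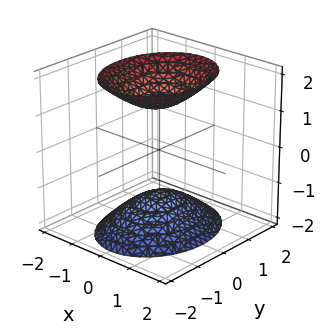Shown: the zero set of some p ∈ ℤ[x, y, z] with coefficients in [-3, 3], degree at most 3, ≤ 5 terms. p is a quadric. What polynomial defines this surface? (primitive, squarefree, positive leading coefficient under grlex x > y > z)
1. There are 2 components. Treating them together as one polynomial.
2. Degree: two sheets facing apart; a quadric, so deg p = 2.
3. Symmetries: the y ↦ −y reflection is a symmetry, so y appears only in even powers; mirror symmetry z ↦ −z ⇒ only even powers of z; the x ↦ −x reflection is a symmetry, so x appears only in even powers.
4. Against the integer gridlines: no x-intercept at any integer in the box; it misses every integer gridline on the y-axis.
5. The integer polynomial consistent with all of this is the stated p.

3*x^2 + 2*y^2 - 2*z^2 + 3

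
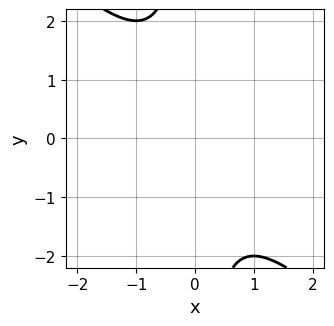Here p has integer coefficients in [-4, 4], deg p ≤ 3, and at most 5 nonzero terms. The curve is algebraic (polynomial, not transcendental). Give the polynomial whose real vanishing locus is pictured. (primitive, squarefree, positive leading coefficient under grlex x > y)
First, deg p = 2. A generic line meets the curve in up to 2 points.
Then, against the integer gridlines: the curve avoids every integer y-axis point in the box; no x-intercept at any integer in the box.
Finally, fitting integer coefficients to these (and the overall shape) gives p.

x^2 + x*y + 1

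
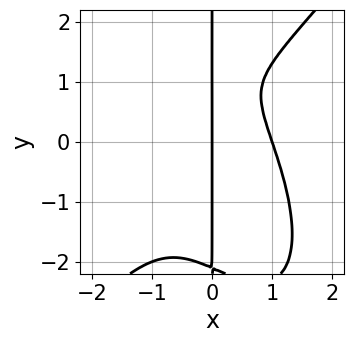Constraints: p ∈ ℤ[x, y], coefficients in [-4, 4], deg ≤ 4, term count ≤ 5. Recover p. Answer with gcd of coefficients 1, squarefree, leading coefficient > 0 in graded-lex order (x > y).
3*x^4 - x^2*y^2 - x*y^3 + 3*x*y - 3*x

(a) deg p = 4.
(b) From the axis intercepts and sections: every point of the y-axis in the box is on the curve; among the integer gridlines, it crosses the x-axis at x ∈ {0, 1}.
(c) Putting this together gives p.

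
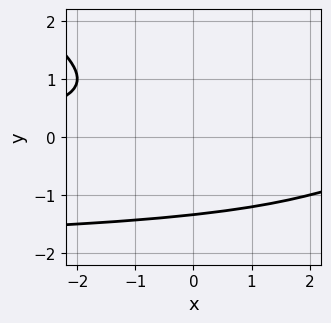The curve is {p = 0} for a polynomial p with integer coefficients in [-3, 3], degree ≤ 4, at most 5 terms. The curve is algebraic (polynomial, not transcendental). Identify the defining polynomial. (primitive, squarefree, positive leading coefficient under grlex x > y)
x*y^2 + 2*y^3 + 2*x*y + y^2 + 3

First, deg p = 3.
Next, observable constraints: the curve avoids every integer x-axis point in the box.
Finally, assembling these constraints gives the stated polynomial.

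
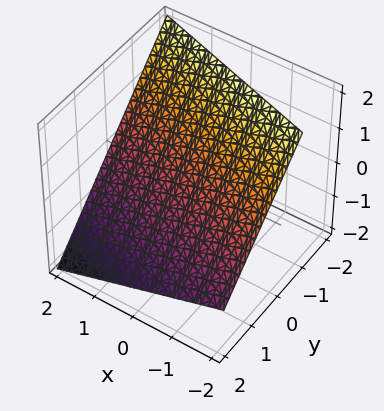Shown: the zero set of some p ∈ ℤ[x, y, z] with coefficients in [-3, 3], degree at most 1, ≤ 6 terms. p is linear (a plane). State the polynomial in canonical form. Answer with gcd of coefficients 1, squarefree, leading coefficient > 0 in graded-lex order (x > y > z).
Degree: the surface is flat (a plane), so deg p = 1.
Observable constraints: it crosses the x-axis at the gridline x = 2.
Assembling these constraints gives the stated polynomial.

x + 3*y + 3*z - 2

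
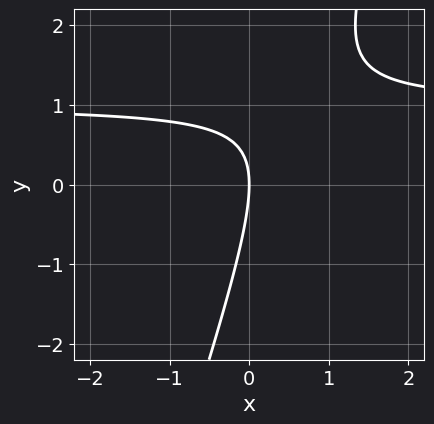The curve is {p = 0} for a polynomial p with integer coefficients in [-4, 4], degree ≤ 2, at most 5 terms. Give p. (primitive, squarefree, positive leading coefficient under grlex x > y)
3*x*y - y^2 - 3*x

The degree is 2 — no degree-1 curve has this shape.
From the axis intercepts and sections: one y-axis crossing is at y = 0; one x-axis crossing is at x = 0.
Together with the visible shape, these determine p as stated.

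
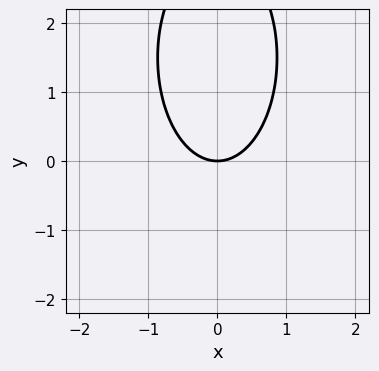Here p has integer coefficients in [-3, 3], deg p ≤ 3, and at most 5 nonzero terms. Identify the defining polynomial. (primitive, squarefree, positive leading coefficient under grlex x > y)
3*x^2 + y^2 - 3*y

1. The degree is 2 — no degree-1 curve has this shape.
2. Symmetries: the x ↦ −x reflection is a symmetry, so x appears only in even powers.
3. Against the integer gridlines: it crosses the y-axis at the gridline y = 0; it crosses the x-axis at the gridline x = 0.
4. Solving for integer coefficients yields p as stated.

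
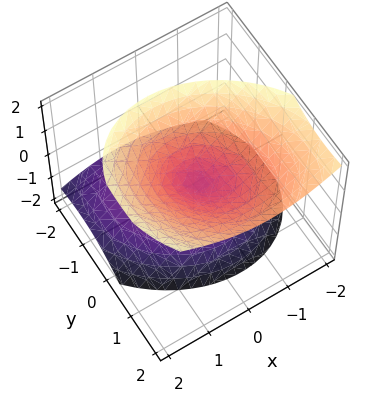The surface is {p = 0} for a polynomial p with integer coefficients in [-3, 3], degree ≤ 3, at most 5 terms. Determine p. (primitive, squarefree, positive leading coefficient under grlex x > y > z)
There are 2 components. They look like related sheets of one shape, so recover p as a whole.
Degree: a generic line meets the surface in up to 2 points, so deg p = 2.
Observable constraints: one x-axis crossing is at x = 0; it meets the y-axis at y = 0 (among the integer gridlines); it crosses the z-axis at the gridline z = 0.
Assembling these constraints gives the stated polynomial.

2*x^2 + x*y + 2*y^2 - 2*y*z - 2*z^2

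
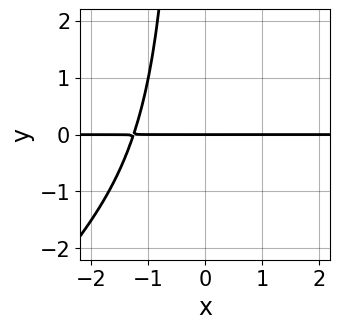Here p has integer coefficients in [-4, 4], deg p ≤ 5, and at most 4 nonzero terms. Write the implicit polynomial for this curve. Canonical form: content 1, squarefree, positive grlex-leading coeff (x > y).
x^3*y - x^2*y^2 + 2*y

First, deg p = 4.
Next, from the axis intercepts and sections: one y-axis crossing is at y = 0; every point of the x-axis in the box is on the curve.
Finally, fitting integer coefficients to these (and the overall shape) gives p.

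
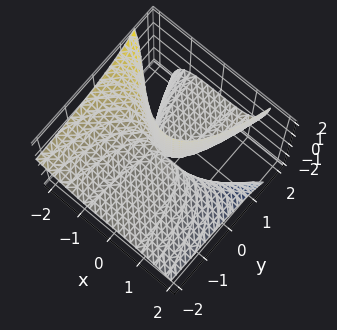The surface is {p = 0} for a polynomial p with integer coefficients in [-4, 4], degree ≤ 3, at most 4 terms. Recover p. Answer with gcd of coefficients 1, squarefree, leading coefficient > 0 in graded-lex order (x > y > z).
1. The degree is 3 — no degree-2 surface has this shape.
2. From the axis intercepts and sections: it meets the x-axis at x = 0 (among the integer gridlines); every point of the y-axis in the box is on the surface.
3. Fitting integer coefficients to these (and the overall shape) gives p.

x^3 + 2*x^2*z - 3*y*z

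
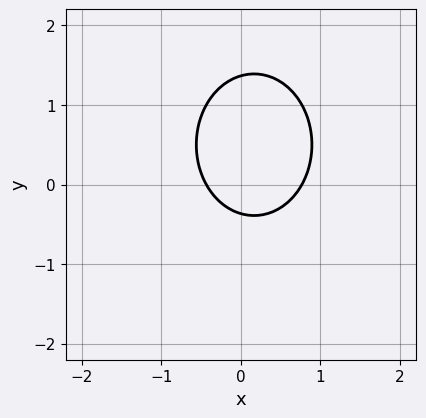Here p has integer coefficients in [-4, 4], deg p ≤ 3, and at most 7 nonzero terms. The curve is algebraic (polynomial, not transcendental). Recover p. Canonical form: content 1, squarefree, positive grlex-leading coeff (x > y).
3*x^2 + 2*y^2 - x - 2*y - 1

(a) Degree: a generic line meets the curve in up to 2 points, so deg p = 2.
(b) Matching integer coefficients to the picture gives p.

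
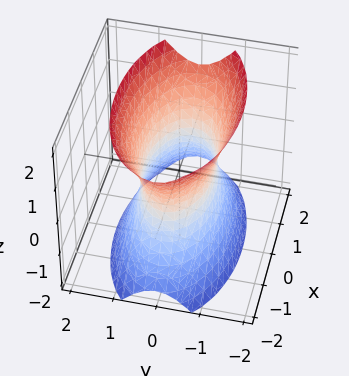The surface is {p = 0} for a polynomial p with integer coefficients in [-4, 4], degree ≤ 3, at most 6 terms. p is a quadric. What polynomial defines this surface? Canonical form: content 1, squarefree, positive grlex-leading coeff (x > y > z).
Degree: an hourglass — one-sheet hyperboloid; a quadric, so deg p = 2.
Symmetries: it's symmetric under y → −y, forcing even powers of y; the x ↦ −x reflection is a symmetry, so x appears only in even powers; the z ↦ −z reflection is a symmetry, so z appears only in even powers.
Reading off the gridlines: no z-intercept at any integer in the box.
Matching integer coefficients to the picture gives p.

x^2 + 3*y^2 - z^2 - 2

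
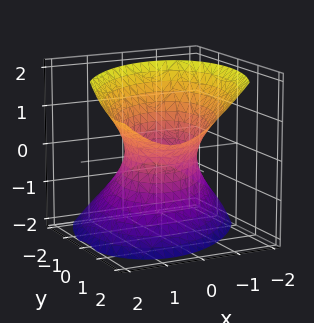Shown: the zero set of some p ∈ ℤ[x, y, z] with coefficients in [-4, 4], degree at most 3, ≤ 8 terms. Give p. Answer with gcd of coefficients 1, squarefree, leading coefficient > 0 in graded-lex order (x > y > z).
3*x^2 - 2*x*y + 2*y^2 - 2*y*z - 2*z^2 - 3

deg p = 2. A generic line meets the surface in up to 2 points.
Against the integer gridlines: it misses every integer gridline on the z-axis; the x-axis gridline crossings are at x ∈ {-1, 1}.
Together with the visible shape, these determine p as stated.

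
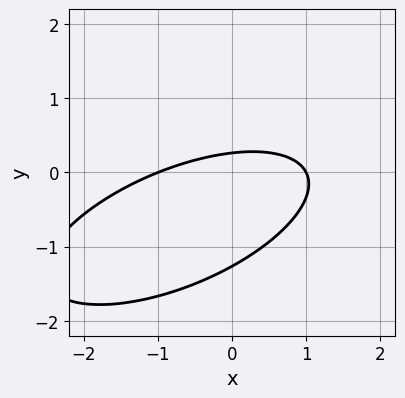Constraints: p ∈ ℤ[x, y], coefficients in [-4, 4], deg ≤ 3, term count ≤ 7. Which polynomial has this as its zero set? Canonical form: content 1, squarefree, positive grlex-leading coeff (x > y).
Degree: no degree-1 curve has this shape, so deg p = 2.
Against the integer gridlines: among the integer gridlines, it crosses the x-axis at x ∈ {-1, 1}.
Putting this together gives p.

x^2 - 2*x*y + 3*y^2 + 3*y - 1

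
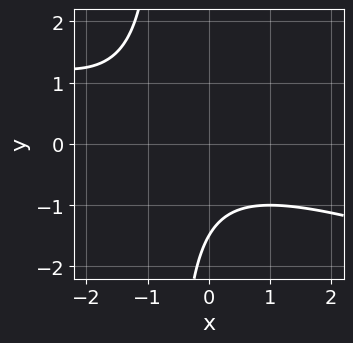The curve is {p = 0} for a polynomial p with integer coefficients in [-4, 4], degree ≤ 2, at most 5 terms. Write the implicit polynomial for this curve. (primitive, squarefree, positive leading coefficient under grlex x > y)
x^2 + 3*x*y + x + 2*y + 3

(a) Degree: the shape is more complex than any degree-1 curve, so deg p = 2.
(b) Reading off the gridlines: no x-intercept at any integer in the box.
(c) Putting this together gives p.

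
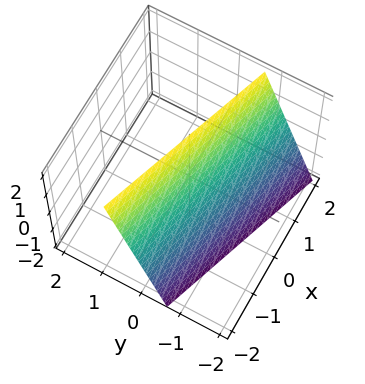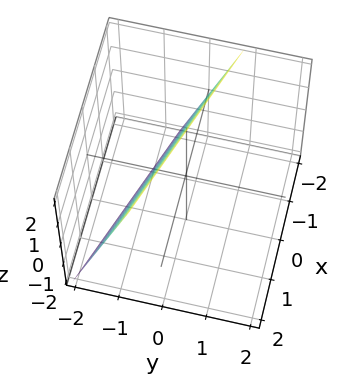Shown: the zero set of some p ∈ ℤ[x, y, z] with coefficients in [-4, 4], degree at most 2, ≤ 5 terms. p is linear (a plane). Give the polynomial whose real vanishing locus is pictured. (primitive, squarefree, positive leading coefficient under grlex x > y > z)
(a) Degree: the surface is flat (a plane), so deg p = 1.
(b) From the axis intercepts and sections: one x-axis crossing is at x = -2; it meets the z-axis at z = 2 (among the integer gridlines).
(c) Fitting integer coefficients to these (and the overall shape) gives p.

x + 3*y - z + 2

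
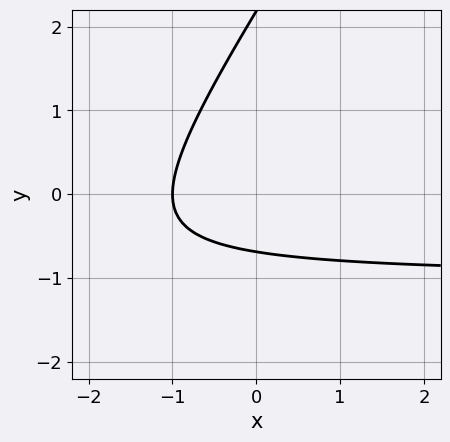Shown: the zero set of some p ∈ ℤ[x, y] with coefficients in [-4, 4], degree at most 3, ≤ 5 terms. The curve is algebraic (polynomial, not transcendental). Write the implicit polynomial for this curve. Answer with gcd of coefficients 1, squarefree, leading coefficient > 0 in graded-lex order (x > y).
3*x*y - 2*y^2 + 3*x + 3*y + 3

deg p = 2. A generic line meets the curve in up to 2 points.
From the visible intercepts: it meets the x-axis at x = -1 (among the integer gridlines).
Solving for integer coefficients yields p as stated.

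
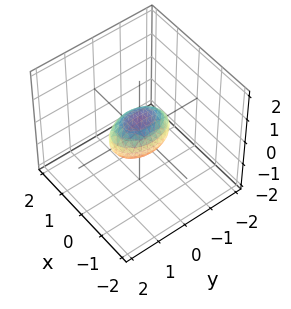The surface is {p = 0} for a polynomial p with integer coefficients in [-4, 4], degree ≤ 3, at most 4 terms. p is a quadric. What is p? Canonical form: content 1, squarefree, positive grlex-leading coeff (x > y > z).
(a) Degree: a closed, bounded, convex surface; a quadric, so deg p = 2.
(b) Symmetries: it's symmetric under x → −x, forcing even powers of x; it's symmetric under y → −y, forcing even powers of y; the z ↦ −z reflection is a symmetry, so z appears only in even powers.
(c) Reading off the gridlines: among the integer gridlines, it crosses the y-axis at y ∈ {-1, 1}.
(d) Assembling these constraints gives the stated polynomial.

2*x^2 + y^2 + 2*z^2 - 1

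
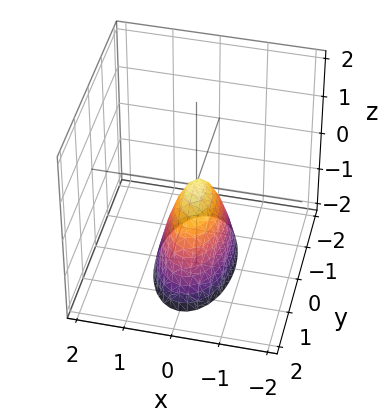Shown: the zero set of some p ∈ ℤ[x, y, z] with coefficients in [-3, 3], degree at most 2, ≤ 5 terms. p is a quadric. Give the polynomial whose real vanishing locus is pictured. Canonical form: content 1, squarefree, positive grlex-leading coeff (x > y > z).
3*x^2 + y^2 + z

Degree: a single bowl opening along one axis; a quadric, so deg p = 2.
Symmetries: it's symmetric under x → −x, forcing even powers of x; mirror symmetry y ↦ −y ⇒ only even powers of y.
From the axis intercepts and sections: one y-axis crossing is at y = 0; it meets the x-axis at x = 0 (among the integer gridlines); it crosses the z-axis at the gridline z = 0.
Fitting integer coefficients to these (and the overall shape) gives p.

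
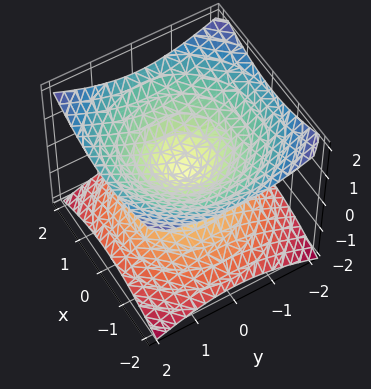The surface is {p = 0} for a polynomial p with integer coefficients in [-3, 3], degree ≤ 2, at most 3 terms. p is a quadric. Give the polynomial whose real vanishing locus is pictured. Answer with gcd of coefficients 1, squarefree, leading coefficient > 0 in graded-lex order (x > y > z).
x^2 + y^2 - 2*z^2

(a) Degree: a double cone through the origin; a quadric, so deg p = 2.
(b) Symmetry: every cross-section ⟂ z is a circle, so x, y appear only via x² + y²; mirror symmetry z ↦ −z ⇒ only even powers of z.
(c) From the axis intercepts and sections: one y-axis crossing is at y = 0; it meets the z-axis at z = 0 (among the integer gridlines).
(d) Matching integer coefficients to the picture gives p.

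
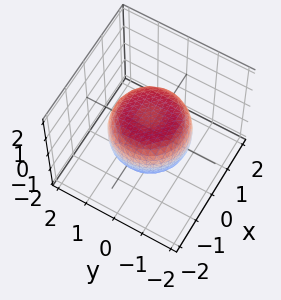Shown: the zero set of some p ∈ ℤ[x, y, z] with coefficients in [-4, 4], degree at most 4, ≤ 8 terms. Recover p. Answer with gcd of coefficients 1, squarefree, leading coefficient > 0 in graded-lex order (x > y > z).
First, the degree is 4 — no degree-3 surface has this shape.
Next, symmetries: the z-axis is an axis of rotation, so x and y enter only as x² + y².
Then, from the visible intercepts: a circular section at z = 0 has radius between 1 and 2.
Finally, together with the visible shape, these determine p as stated.

2*x^4 + 4*x^2*y^2 + 2*y^4 - 2*x^2 - 2*y^2 + 3*z^2 - 2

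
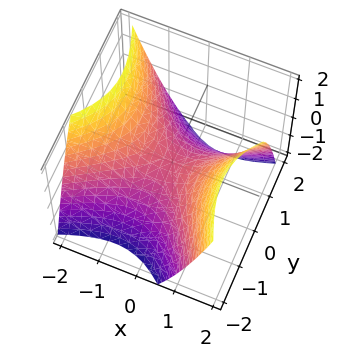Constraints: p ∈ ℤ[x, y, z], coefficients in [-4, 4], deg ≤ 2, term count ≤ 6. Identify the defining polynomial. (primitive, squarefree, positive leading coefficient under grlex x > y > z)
2*x^2 - 2*x*y - 2*y^2 - 3*z

Degree: no degree-1 surface has this shape, so deg p = 2.
From the visible intercepts: it meets the z-axis at z = 0 (among the integer gridlines); one y-axis crossing is at y = 0.
The integer polynomial consistent with all of this is the stated p.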